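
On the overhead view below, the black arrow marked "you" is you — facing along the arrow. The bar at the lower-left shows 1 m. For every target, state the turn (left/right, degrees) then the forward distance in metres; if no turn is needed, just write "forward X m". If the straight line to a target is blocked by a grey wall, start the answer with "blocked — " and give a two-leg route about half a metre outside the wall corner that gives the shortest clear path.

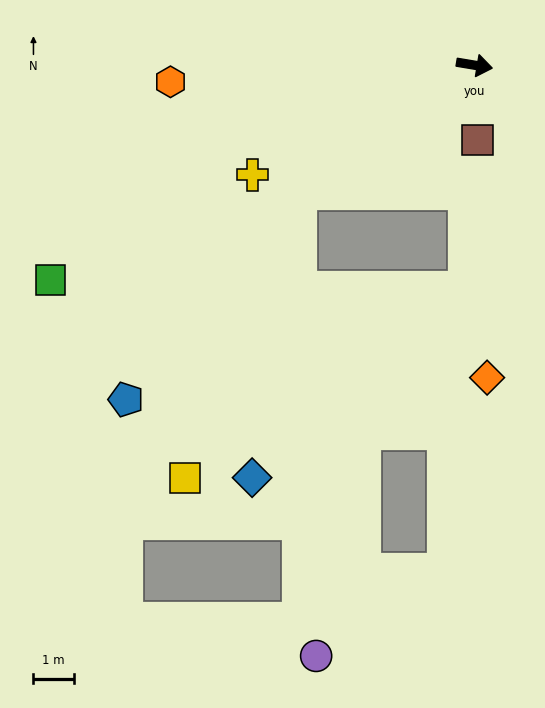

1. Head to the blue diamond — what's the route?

blocked — turn right 134°, forward 5.4 m, then turn left 44°, forward 7.2 m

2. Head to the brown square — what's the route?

turn right 78°, forward 1.9 m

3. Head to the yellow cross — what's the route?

turn right 144°, forward 6.2 m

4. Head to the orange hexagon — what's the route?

turn right 167°, forward 7.6 m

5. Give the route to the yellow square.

blocked — turn right 134°, forward 5.4 m, then turn left 31°, forward 7.6 m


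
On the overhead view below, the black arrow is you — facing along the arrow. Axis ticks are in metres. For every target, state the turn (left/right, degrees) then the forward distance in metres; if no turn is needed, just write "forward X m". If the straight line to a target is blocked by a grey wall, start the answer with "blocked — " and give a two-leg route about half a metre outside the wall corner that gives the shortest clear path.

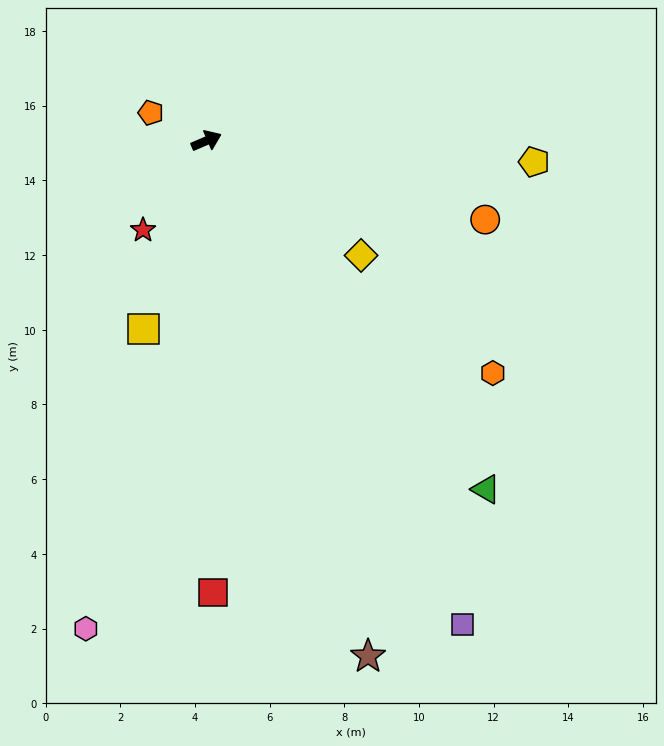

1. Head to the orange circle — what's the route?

turn right 39°, forward 7.8 m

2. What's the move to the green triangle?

turn right 75°, forward 12.0 m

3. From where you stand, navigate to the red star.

turn right 149°, forward 2.9 m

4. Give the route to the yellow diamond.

turn right 60°, forward 5.2 m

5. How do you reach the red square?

turn right 112°, forward 12.1 m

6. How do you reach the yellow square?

turn right 132°, forward 5.3 m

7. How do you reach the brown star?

turn right 96°, forward 14.5 m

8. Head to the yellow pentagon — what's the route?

turn right 27°, forward 8.8 m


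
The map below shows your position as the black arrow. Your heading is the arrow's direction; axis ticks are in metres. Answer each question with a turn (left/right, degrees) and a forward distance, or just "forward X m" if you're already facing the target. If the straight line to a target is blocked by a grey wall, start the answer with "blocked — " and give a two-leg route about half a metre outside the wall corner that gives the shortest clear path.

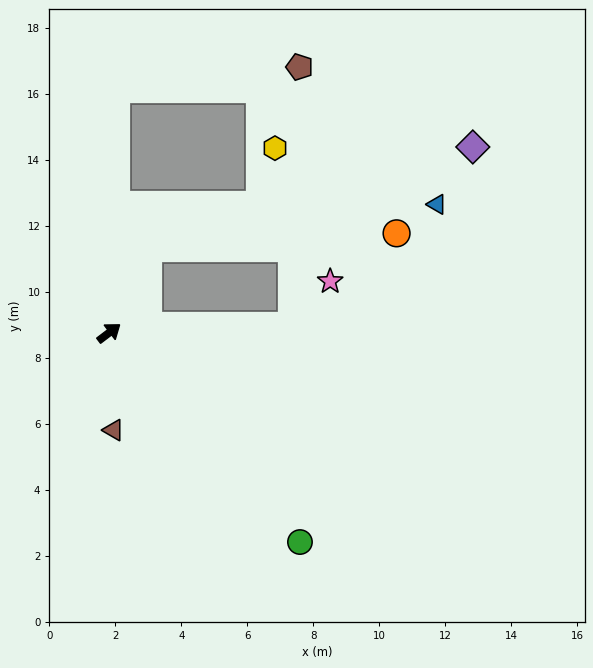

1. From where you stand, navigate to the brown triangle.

turn right 125°, forward 3.0 m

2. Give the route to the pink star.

blocked — turn right 35°, forward 5.5 m, then turn left 47°, forward 1.8 m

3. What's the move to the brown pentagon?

blocked — turn left 51°, forward 7.4 m, then turn right 81°, forward 5.6 m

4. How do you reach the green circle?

turn right 85°, forward 8.6 m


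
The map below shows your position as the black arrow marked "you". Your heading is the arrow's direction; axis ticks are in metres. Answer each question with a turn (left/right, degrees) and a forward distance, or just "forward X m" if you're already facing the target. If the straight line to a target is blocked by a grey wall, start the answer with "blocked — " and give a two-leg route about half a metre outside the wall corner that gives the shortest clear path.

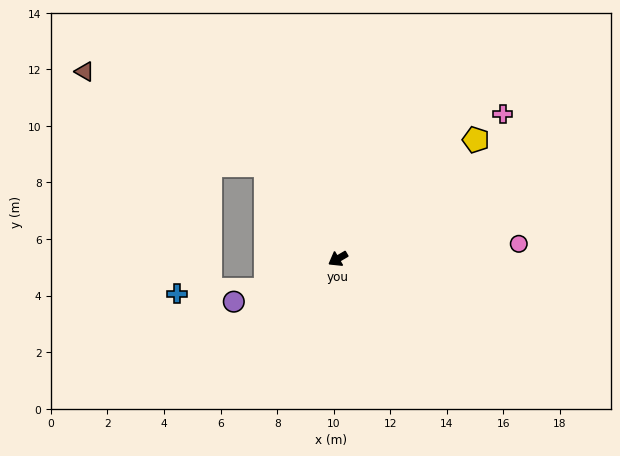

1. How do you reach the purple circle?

turn right 8°, forward 4.0 m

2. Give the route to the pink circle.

turn left 154°, forward 6.4 m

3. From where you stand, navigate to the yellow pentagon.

turn right 170°, forward 6.4 m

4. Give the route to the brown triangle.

blocked — turn right 83°, forward 4.2 m, then turn left 25°, forward 7.2 m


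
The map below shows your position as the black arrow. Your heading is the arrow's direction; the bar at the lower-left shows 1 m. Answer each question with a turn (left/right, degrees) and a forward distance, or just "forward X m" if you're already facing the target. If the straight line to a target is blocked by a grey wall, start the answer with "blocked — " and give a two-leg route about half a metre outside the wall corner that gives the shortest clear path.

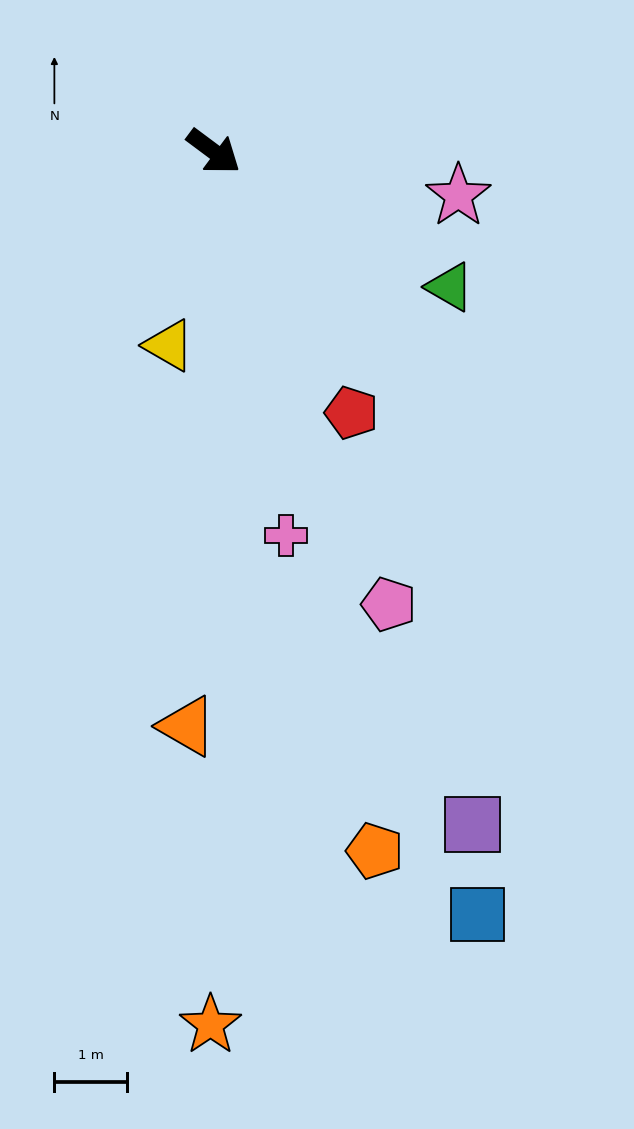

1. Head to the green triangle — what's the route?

turn left 7°, forward 3.7 m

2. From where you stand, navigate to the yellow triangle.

turn right 66°, forward 2.7 m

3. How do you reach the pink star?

turn left 26°, forward 3.4 m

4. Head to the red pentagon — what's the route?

turn right 26°, forward 4.1 m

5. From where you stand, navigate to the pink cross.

turn right 43°, forward 5.4 m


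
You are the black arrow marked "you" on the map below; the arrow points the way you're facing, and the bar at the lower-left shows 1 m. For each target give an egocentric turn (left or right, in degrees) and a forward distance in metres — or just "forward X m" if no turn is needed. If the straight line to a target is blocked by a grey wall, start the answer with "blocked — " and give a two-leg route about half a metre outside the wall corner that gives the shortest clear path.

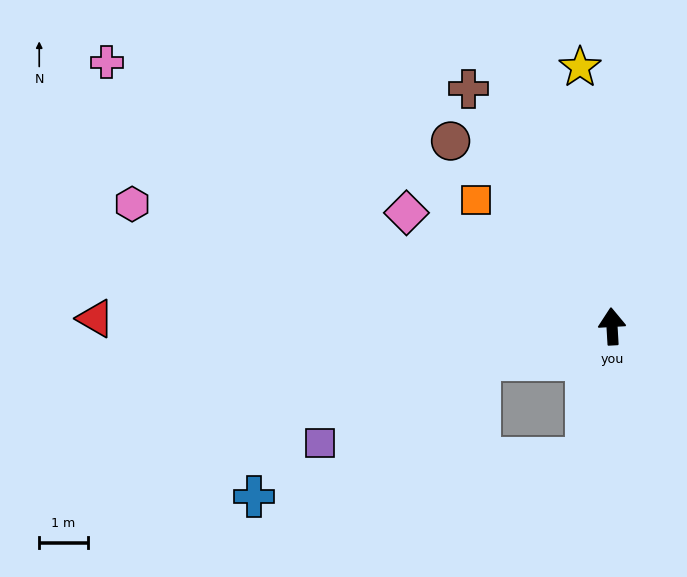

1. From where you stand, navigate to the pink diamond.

turn left 58°, forward 4.8 m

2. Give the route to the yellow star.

turn left 4°, forward 5.4 m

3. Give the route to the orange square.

turn left 44°, forward 3.8 m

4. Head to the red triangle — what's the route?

turn left 86°, forward 10.7 m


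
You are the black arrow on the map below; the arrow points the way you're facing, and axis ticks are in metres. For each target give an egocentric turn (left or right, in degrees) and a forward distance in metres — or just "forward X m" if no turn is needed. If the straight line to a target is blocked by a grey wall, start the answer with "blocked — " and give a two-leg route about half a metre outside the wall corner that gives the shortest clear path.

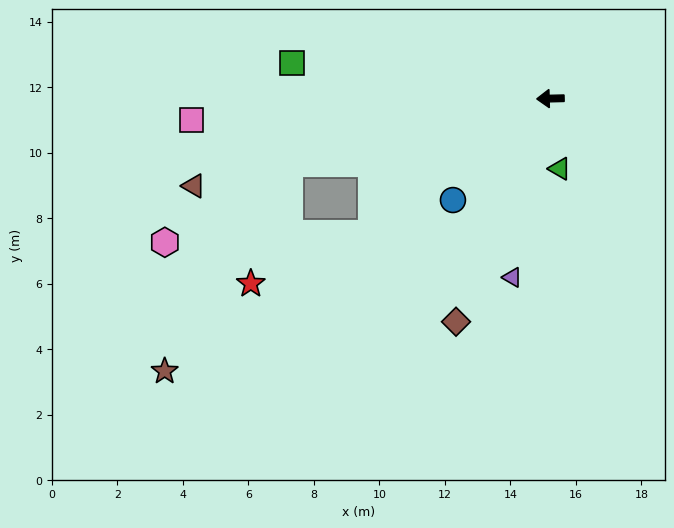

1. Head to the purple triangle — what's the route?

turn left 77°, forward 5.6 m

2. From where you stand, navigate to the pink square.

turn left 2°, forward 11.0 m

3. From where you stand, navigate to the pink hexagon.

blocked — turn left 12°, forward 8.2 m, then turn left 19°, forward 4.5 m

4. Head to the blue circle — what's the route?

turn left 45°, forward 4.3 m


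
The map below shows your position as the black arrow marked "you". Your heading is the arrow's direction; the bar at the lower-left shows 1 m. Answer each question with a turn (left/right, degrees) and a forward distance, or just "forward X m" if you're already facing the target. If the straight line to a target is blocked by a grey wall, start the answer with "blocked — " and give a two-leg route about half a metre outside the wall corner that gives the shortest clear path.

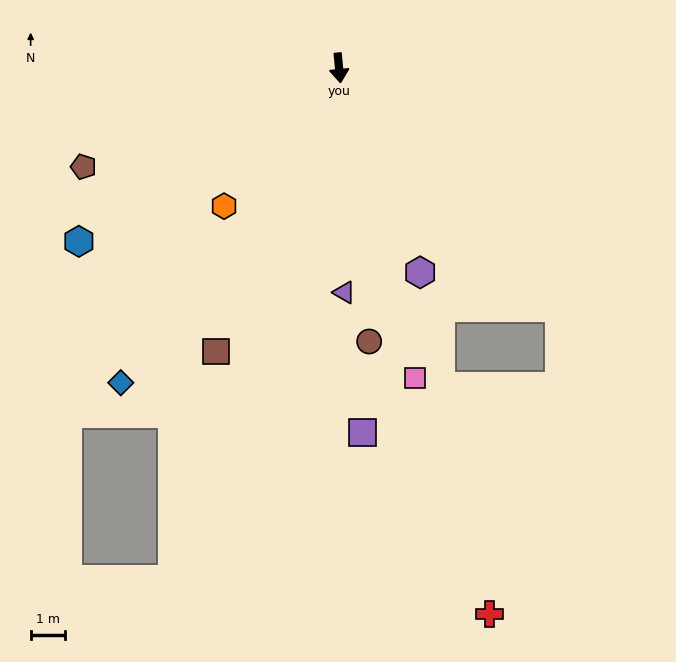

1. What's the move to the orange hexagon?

turn right 45°, forward 5.2 m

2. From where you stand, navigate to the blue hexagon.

turn right 62°, forward 9.1 m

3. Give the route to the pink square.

turn left 8°, forward 9.3 m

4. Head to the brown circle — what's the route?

forward 8.0 m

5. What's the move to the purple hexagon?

turn left 16°, forward 6.4 m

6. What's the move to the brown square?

turn right 29°, forward 9.0 m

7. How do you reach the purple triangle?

turn right 4°, forward 6.5 m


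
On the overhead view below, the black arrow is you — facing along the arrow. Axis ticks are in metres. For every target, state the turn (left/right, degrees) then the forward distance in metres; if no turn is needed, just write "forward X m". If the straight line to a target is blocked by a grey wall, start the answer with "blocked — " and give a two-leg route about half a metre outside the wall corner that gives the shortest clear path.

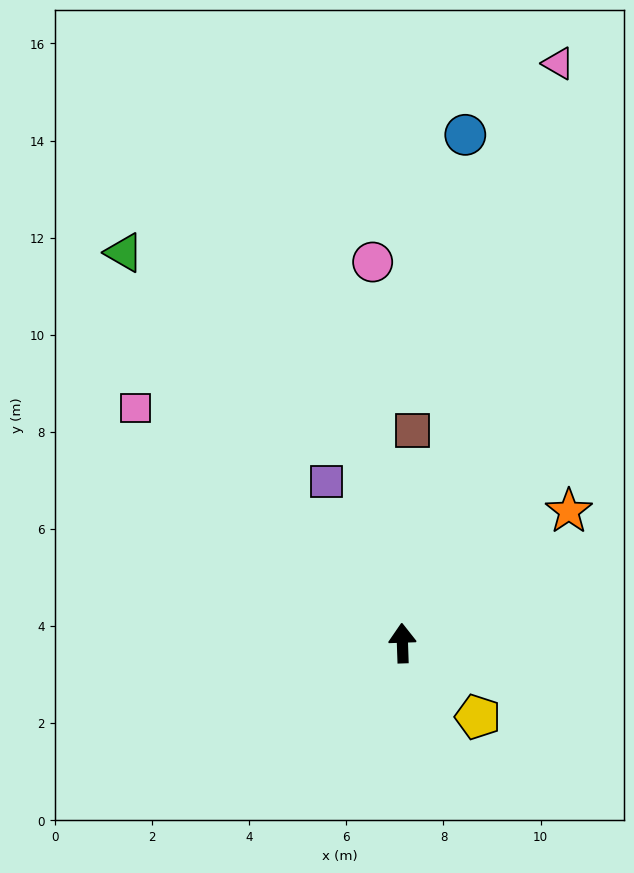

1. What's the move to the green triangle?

turn left 34°, forward 9.9 m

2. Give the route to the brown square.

turn right 5°, forward 4.4 m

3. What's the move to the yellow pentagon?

turn right 136°, forward 2.2 m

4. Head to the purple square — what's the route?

turn left 23°, forward 3.7 m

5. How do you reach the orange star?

turn right 54°, forward 4.4 m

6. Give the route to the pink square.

turn left 47°, forward 7.3 m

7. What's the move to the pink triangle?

turn right 17°, forward 12.4 m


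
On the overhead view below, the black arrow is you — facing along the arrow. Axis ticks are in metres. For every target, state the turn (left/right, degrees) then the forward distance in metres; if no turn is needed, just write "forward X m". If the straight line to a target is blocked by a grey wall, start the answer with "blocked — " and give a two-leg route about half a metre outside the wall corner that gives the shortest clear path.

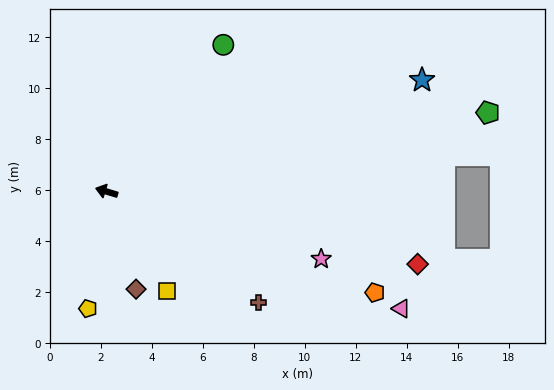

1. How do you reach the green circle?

turn right 112°, forward 7.4 m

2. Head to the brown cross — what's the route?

turn left 161°, forward 7.4 m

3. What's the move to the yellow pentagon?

turn left 98°, forward 4.6 m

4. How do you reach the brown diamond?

turn left 124°, forward 4.0 m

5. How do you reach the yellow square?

turn left 138°, forward 4.6 m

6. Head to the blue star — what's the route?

turn right 144°, forward 13.1 m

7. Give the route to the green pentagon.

turn right 152°, forward 15.3 m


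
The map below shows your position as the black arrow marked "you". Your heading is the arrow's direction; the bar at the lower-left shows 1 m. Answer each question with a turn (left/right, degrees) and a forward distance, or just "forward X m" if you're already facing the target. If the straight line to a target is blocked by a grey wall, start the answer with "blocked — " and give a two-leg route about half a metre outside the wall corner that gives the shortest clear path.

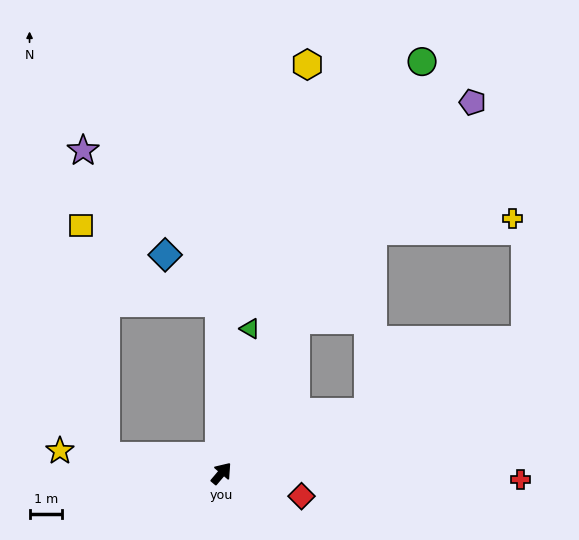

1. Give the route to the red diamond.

turn right 66°, forward 2.6 m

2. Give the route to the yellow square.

blocked — turn left 121°, forward 3.6 m, then turn right 74°, forward 7.1 m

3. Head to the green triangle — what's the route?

turn left 29°, forward 4.5 m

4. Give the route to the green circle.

turn left 14°, forward 14.1 m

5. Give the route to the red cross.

turn right 51°, forward 9.2 m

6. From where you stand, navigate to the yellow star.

turn left 122°, forward 5.0 m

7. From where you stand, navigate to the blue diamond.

blocked — turn left 41°, forward 5.2 m, then turn left 47°, forward 2.2 m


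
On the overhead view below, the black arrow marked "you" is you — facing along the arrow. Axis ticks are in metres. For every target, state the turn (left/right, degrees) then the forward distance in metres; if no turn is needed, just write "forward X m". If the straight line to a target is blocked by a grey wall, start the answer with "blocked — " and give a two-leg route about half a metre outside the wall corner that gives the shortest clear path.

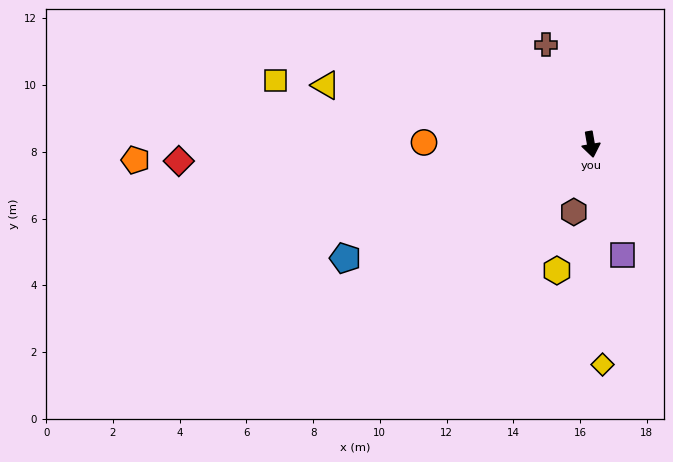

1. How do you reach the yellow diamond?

turn right 7°, forward 6.6 m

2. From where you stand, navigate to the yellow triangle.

turn right 112°, forward 8.1 m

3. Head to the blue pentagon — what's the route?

turn right 75°, forward 8.1 m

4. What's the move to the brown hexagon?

turn right 24°, forward 2.1 m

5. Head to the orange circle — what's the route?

turn right 100°, forward 5.0 m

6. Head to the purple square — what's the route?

turn left 6°, forward 3.5 m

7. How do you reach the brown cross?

turn right 165°, forward 3.3 m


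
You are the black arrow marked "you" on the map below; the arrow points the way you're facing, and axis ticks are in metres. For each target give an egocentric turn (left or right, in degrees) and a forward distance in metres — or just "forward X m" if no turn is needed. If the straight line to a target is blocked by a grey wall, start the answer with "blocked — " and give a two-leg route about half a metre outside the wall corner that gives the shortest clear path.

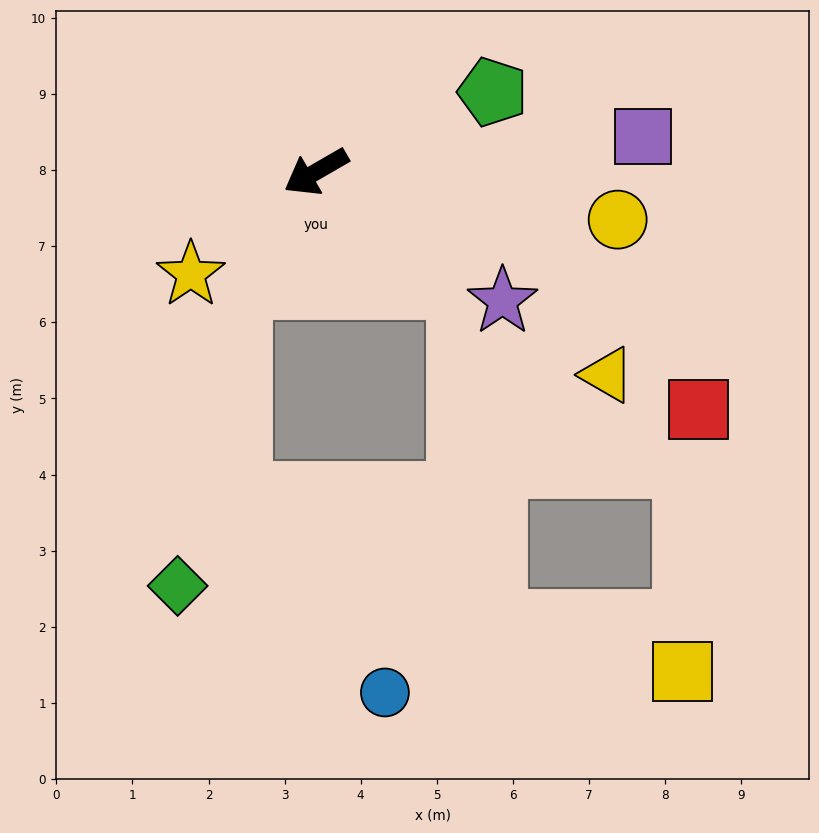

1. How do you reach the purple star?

turn left 115°, forward 3.0 m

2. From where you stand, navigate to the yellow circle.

turn left 141°, forward 4.0 m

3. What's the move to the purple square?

turn left 156°, forward 4.3 m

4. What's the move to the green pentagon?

turn left 174°, forward 2.5 m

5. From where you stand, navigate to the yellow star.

turn left 9°, forward 2.1 m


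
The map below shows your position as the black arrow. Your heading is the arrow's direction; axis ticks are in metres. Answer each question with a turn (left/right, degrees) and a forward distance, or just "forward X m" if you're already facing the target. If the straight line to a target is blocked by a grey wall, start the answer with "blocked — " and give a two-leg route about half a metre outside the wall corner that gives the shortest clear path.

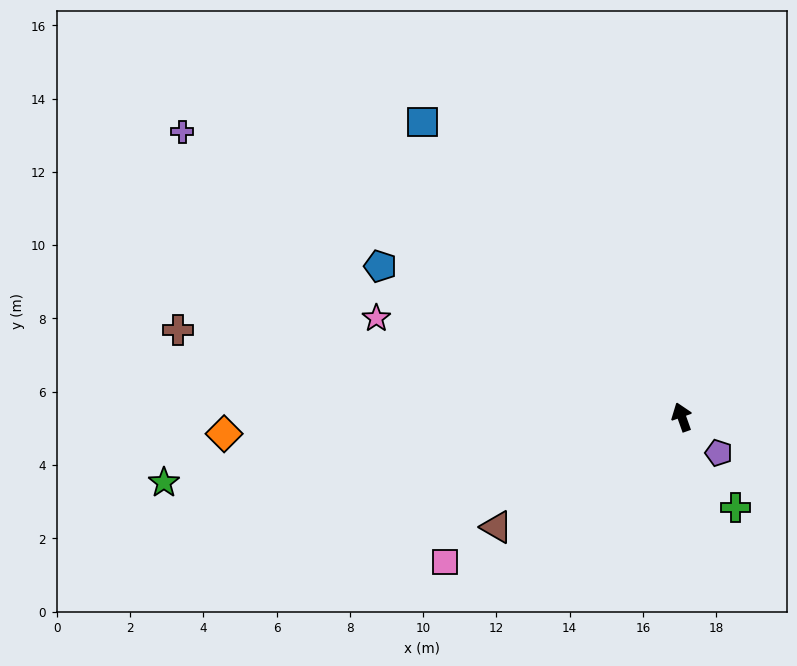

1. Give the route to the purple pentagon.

turn right 154°, forward 1.4 m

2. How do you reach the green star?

turn left 78°, forward 14.2 m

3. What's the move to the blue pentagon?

turn left 44°, forward 9.2 m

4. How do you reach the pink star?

turn left 53°, forward 8.8 m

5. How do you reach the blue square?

turn left 22°, forward 10.7 m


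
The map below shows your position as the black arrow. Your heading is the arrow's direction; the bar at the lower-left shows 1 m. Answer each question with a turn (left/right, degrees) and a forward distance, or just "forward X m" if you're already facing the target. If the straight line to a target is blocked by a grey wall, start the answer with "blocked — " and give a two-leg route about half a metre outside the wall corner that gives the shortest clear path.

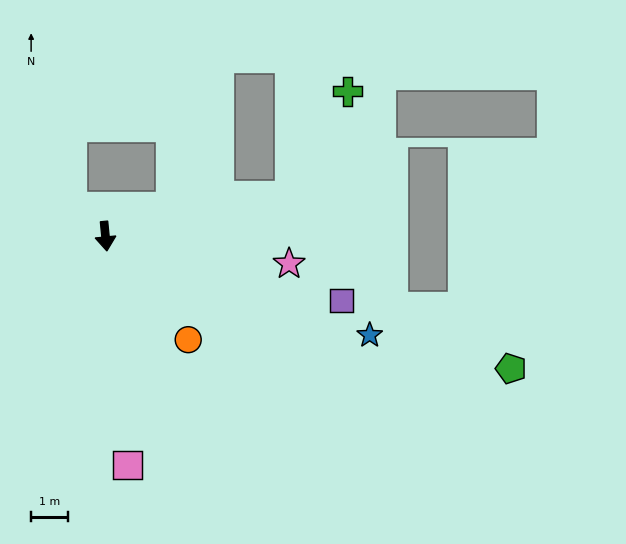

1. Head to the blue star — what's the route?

turn left 64°, forward 7.6 m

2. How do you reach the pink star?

turn left 76°, forward 5.0 m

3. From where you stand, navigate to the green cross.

blocked — turn left 96°, forward 5.1 m, then turn left 50°, forward 3.2 m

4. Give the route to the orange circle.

turn left 33°, forward 3.6 m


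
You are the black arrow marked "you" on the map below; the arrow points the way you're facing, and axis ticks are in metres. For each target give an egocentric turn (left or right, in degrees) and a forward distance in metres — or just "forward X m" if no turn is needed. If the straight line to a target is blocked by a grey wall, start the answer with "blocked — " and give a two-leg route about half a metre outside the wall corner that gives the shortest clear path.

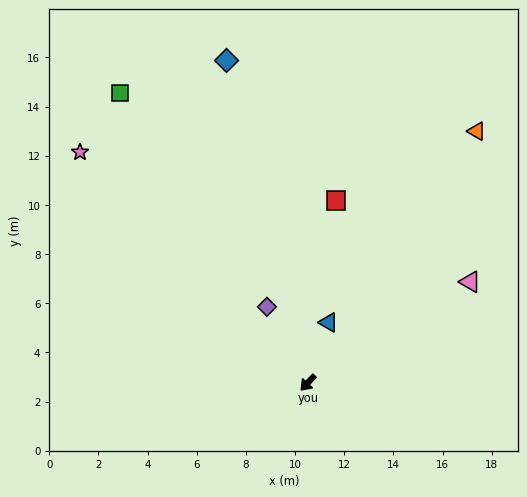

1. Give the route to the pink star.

turn right 93°, forward 13.2 m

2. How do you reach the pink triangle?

turn left 165°, forward 7.8 m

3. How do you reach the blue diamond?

turn right 123°, forward 13.5 m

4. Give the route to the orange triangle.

turn right 171°, forward 12.3 m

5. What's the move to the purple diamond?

turn right 109°, forward 3.5 m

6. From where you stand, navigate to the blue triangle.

turn right 156°, forward 2.6 m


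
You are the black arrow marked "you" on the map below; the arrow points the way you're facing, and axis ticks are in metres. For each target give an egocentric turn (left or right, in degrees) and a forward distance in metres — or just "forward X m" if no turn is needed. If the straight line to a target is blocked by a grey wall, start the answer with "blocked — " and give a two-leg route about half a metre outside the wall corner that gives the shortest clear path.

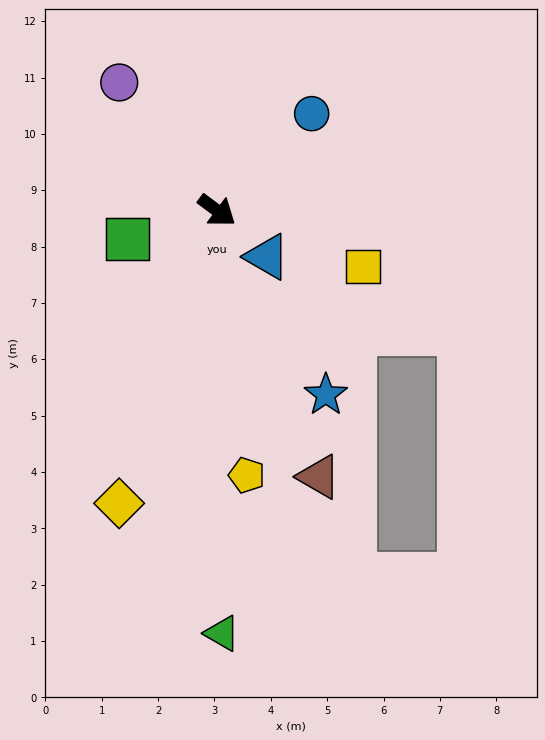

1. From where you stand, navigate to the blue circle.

turn left 82°, forward 2.4 m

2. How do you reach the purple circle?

turn left 164°, forward 2.9 m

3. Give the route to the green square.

turn right 126°, forward 1.7 m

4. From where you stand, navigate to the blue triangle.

turn right 6°, forward 1.2 m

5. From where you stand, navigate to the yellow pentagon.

turn right 47°, forward 4.7 m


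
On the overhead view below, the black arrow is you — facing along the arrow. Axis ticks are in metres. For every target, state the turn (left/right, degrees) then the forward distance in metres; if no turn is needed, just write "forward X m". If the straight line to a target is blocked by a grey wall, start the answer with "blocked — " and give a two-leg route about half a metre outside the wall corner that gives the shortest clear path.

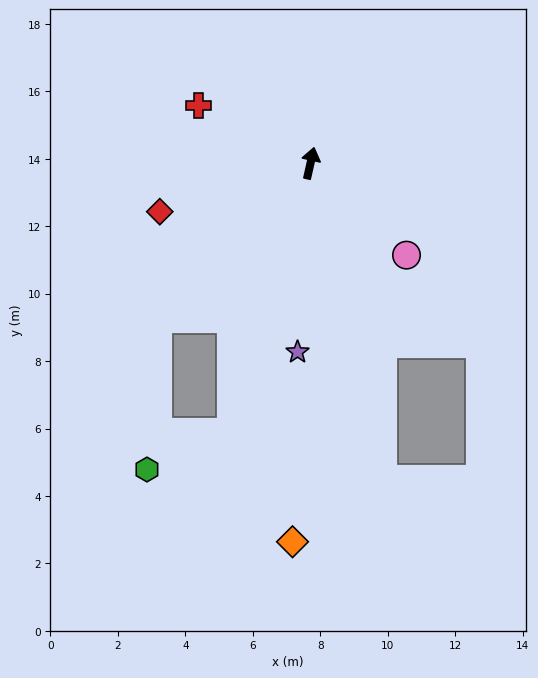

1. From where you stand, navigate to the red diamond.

turn left 121°, forward 4.7 m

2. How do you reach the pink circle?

turn right 121°, forward 3.9 m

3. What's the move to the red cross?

turn left 75°, forward 3.7 m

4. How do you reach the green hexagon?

blocked — turn left 148°, forward 6.5 m, then turn left 41°, forward 4.5 m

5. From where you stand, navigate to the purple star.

turn right 171°, forward 5.6 m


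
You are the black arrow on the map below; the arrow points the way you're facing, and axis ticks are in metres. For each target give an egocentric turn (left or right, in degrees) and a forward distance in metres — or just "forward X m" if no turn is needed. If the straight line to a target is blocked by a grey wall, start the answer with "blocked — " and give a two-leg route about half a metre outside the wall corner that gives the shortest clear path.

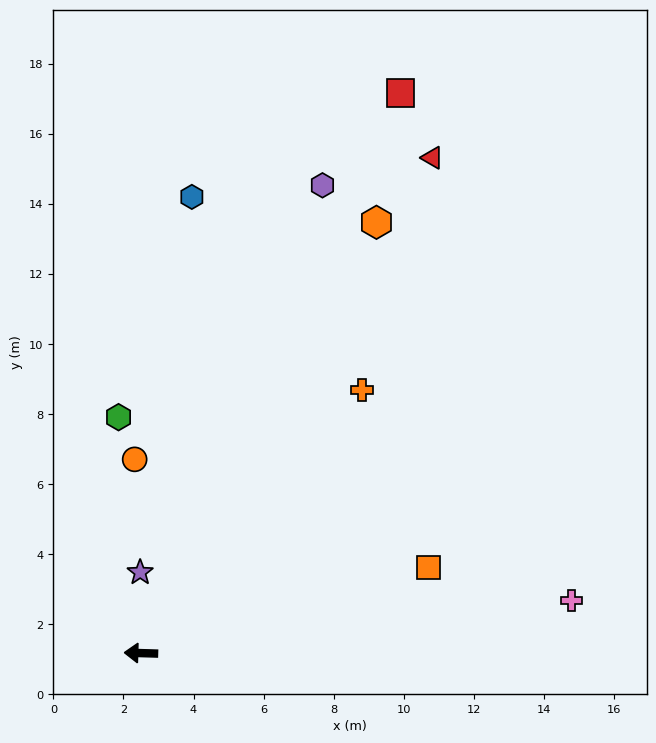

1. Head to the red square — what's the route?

turn right 113°, forward 17.6 m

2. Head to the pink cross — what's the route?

turn right 171°, forward 12.4 m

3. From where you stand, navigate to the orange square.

turn right 162°, forward 8.6 m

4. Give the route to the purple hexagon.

turn right 110°, forward 14.3 m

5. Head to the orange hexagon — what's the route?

turn right 117°, forward 14.0 m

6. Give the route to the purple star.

turn right 88°, forward 2.3 m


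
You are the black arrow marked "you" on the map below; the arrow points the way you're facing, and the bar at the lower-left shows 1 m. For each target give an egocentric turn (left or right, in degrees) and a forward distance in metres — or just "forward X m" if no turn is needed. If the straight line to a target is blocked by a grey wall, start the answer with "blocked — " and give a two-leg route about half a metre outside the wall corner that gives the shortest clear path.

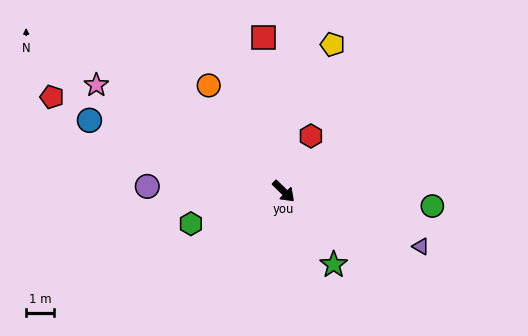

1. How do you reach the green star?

turn right 11°, forward 3.2 m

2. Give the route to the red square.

turn left 142°, forward 5.5 m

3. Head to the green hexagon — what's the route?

turn right 117°, forward 3.5 m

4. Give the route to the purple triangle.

turn left 22°, forward 5.2 m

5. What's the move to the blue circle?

turn right 156°, forward 7.3 m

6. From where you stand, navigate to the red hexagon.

turn left 108°, forward 2.2 m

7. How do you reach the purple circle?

turn right 138°, forward 4.8 m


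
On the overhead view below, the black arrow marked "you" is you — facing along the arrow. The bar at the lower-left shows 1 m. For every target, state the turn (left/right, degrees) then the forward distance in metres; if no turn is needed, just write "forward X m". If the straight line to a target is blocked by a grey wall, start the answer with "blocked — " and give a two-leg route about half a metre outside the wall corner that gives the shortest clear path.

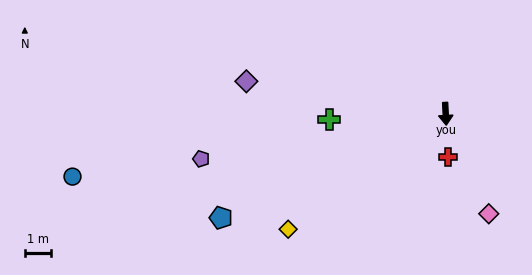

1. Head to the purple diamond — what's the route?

turn right 102°, forward 7.8 m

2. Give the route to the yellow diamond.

turn right 57°, forward 7.5 m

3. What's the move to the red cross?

forward 1.7 m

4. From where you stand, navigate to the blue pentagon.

turn right 68°, forward 9.5 m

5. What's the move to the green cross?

turn right 90°, forward 4.5 m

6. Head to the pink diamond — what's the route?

turn left 20°, forward 4.2 m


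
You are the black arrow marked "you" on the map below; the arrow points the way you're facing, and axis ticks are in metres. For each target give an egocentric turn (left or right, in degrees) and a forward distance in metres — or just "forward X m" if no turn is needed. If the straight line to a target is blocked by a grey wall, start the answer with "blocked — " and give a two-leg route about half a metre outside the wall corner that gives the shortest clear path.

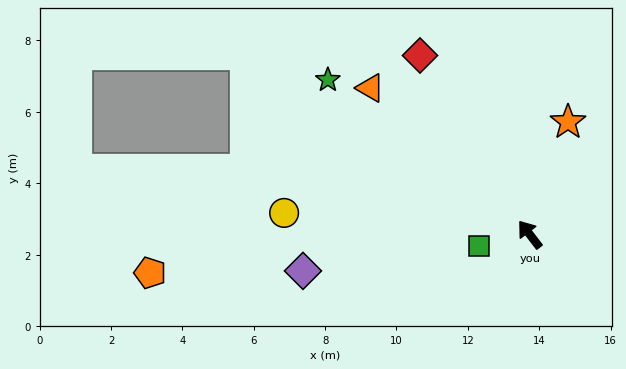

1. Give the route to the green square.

turn left 66°, forward 1.5 m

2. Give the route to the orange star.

turn right 56°, forward 3.3 m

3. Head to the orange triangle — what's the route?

turn left 10°, forward 6.1 m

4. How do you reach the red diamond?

turn right 6°, forward 5.9 m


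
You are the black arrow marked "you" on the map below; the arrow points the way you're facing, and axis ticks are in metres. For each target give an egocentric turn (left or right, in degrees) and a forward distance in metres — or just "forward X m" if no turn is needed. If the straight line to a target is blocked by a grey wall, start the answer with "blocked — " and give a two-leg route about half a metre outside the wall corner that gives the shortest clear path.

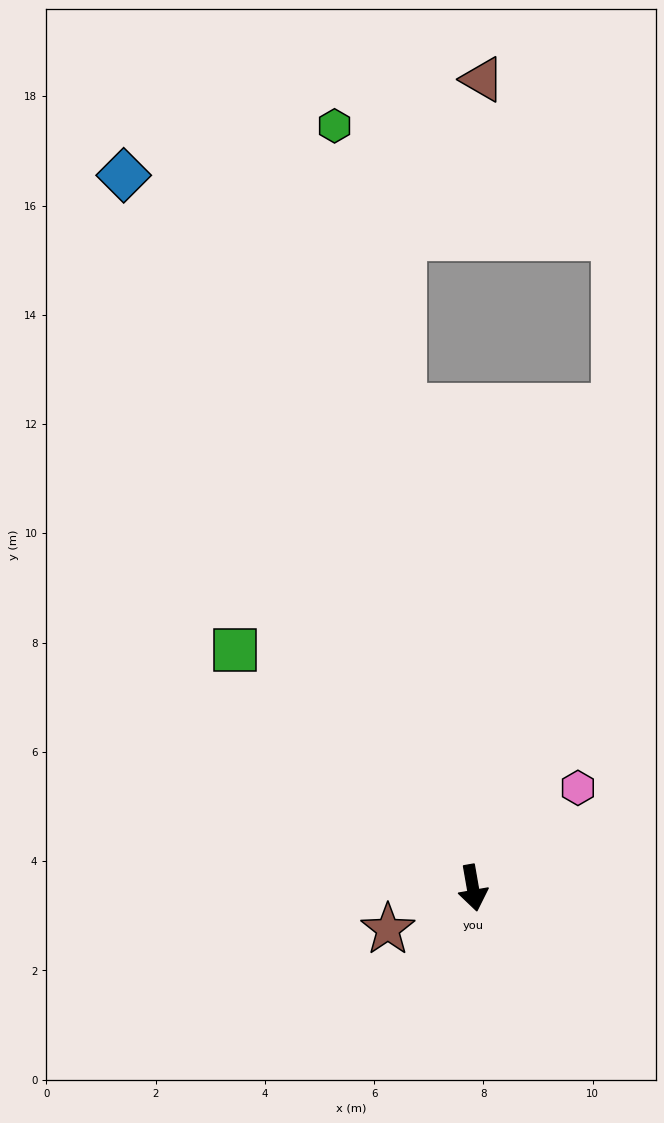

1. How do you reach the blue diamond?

turn right 164°, forward 14.5 m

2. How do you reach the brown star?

turn right 74°, forward 1.7 m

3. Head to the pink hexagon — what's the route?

turn left 124°, forward 2.7 m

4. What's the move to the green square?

turn right 145°, forward 6.2 m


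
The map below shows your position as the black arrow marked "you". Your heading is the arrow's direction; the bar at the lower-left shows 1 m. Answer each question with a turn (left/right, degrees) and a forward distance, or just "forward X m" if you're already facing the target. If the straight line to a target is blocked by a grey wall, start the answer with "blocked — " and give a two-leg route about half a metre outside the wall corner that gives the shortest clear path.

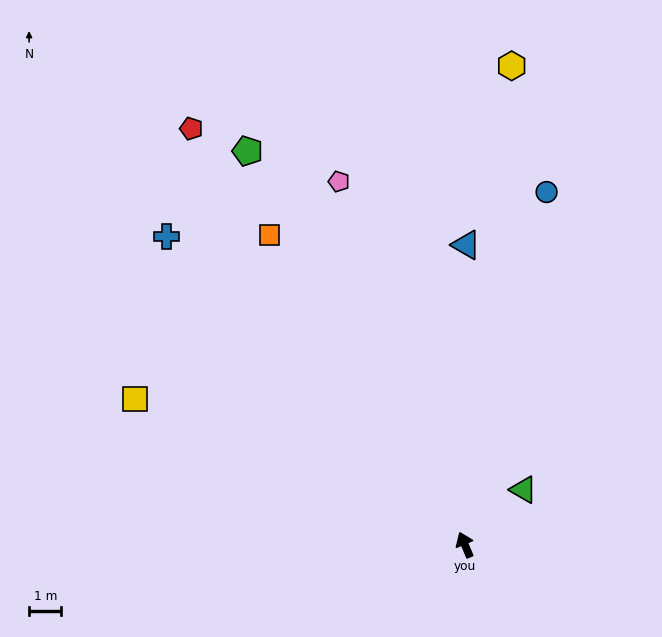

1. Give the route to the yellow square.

turn left 43°, forward 11.2 m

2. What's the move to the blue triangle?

turn right 23°, forward 9.3 m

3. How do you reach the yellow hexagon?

turn right 28°, forward 14.9 m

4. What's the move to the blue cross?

turn left 21°, forward 13.3 m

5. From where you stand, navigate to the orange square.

turn left 10°, forward 11.3 m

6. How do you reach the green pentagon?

turn left 6°, forward 13.9 m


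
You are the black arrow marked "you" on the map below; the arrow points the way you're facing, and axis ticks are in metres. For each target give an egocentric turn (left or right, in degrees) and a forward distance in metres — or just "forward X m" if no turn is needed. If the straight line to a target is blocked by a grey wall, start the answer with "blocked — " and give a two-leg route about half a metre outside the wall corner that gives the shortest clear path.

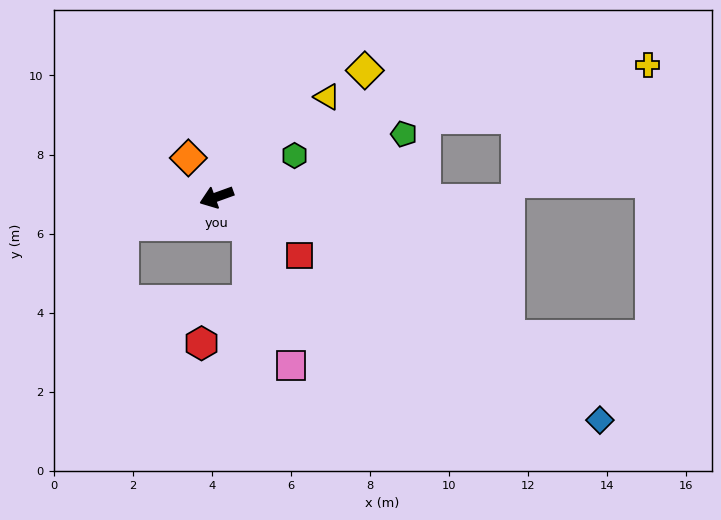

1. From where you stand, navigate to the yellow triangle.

turn right 158°, forward 3.8 m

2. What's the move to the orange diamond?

turn right 74°, forward 1.2 m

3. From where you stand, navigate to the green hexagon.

turn right 172°, forward 2.2 m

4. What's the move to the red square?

turn left 125°, forward 2.6 m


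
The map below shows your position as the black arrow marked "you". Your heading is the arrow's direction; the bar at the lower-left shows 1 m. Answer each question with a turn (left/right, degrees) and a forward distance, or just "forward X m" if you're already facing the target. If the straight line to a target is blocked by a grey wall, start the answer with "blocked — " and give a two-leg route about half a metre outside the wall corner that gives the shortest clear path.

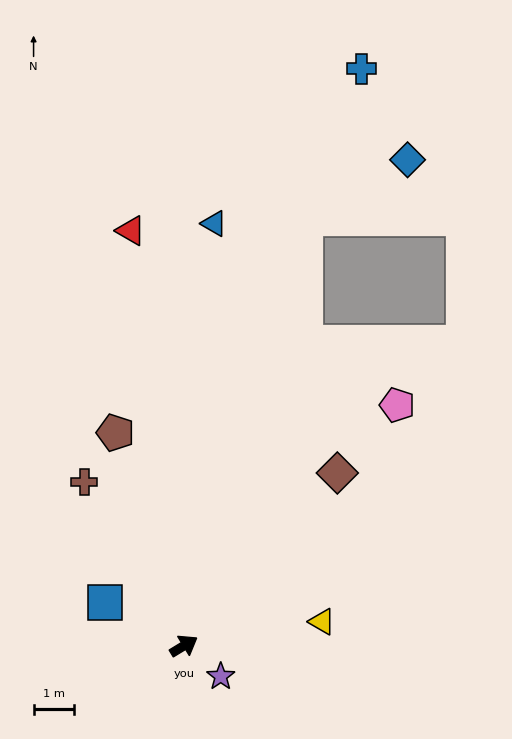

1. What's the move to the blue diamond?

blocked — turn left 43°, forward 10.9 m, then turn right 44°, forward 2.9 m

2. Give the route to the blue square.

turn left 120°, forward 2.2 m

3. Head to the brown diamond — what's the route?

turn left 17°, forward 5.7 m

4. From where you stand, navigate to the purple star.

turn right 71°, forward 1.2 m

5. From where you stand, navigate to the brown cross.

turn left 90°, forward 4.7 m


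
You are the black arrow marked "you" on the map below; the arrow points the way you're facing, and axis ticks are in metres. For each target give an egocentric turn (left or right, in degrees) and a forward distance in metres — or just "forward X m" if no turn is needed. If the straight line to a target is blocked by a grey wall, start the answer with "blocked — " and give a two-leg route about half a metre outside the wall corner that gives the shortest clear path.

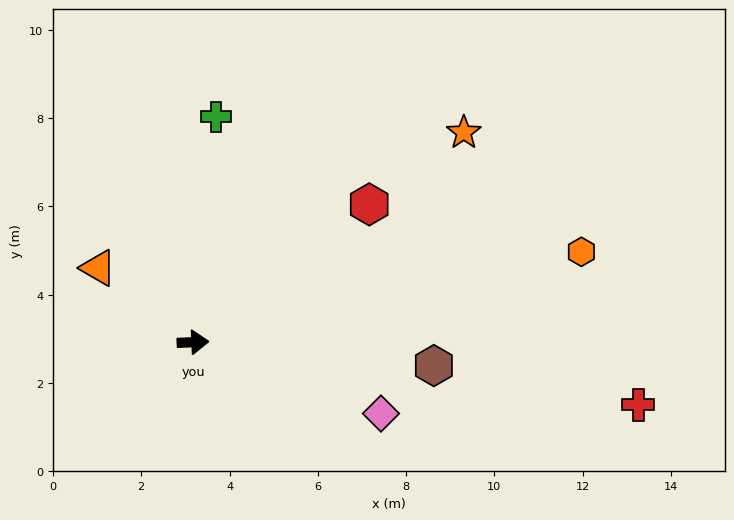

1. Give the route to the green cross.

turn left 82°, forward 5.1 m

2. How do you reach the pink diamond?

turn right 23°, forward 4.6 m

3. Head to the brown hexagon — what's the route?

turn right 8°, forward 5.5 m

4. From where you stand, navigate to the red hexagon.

turn left 35°, forward 5.1 m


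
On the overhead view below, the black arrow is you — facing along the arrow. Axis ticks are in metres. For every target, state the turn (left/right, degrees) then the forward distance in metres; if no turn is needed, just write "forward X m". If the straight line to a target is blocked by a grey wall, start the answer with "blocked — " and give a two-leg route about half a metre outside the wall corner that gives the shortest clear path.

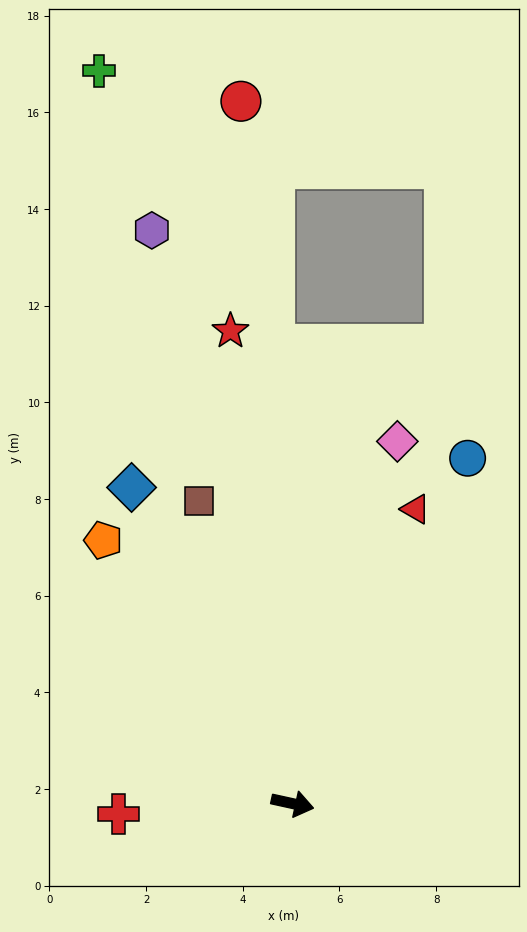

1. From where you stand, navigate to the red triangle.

turn left 80°, forward 6.6 m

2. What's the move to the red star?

turn left 110°, forward 9.9 m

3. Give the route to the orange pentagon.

turn left 138°, forward 6.7 m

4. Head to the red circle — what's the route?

turn left 107°, forward 14.6 m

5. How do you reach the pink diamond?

turn left 86°, forward 7.8 m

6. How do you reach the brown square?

turn left 120°, forward 6.6 m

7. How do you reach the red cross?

turn right 164°, forward 3.6 m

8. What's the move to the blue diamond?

turn left 129°, forward 7.3 m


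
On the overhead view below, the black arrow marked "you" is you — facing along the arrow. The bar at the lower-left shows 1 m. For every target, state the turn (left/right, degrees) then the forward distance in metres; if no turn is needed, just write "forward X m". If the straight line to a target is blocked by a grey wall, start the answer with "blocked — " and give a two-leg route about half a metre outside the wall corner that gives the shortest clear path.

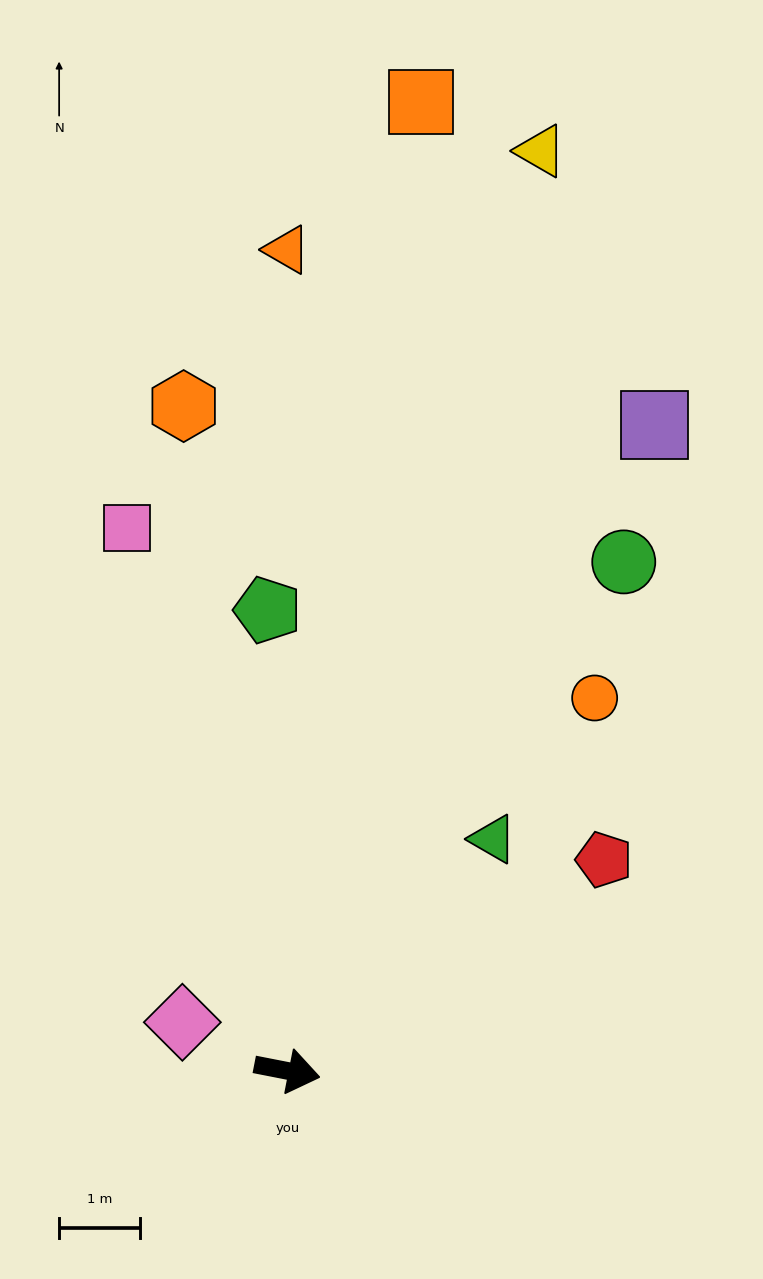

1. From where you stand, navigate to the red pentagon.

turn left 45°, forward 4.7 m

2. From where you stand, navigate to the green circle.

turn left 68°, forward 7.5 m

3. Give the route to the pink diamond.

turn left 166°, forward 1.4 m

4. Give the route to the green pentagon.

turn left 104°, forward 5.7 m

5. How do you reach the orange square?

turn left 93°, forward 12.1 m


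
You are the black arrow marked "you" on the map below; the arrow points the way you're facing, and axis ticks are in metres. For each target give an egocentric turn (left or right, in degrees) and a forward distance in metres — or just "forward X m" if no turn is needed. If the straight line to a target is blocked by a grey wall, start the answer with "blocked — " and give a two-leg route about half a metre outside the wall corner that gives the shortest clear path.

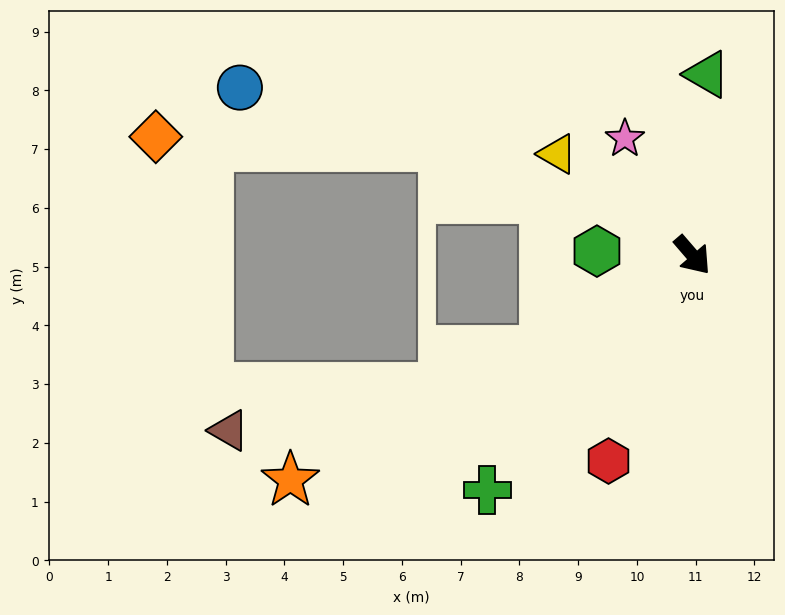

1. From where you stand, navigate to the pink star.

turn left 169°, forward 2.3 m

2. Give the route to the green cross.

turn right 82°, forward 5.3 m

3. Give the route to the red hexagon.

turn right 63°, forward 3.8 m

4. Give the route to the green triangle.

turn left 135°, forward 3.1 m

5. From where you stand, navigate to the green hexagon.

turn right 133°, forward 1.6 m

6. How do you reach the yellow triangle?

turn right 168°, forward 2.9 m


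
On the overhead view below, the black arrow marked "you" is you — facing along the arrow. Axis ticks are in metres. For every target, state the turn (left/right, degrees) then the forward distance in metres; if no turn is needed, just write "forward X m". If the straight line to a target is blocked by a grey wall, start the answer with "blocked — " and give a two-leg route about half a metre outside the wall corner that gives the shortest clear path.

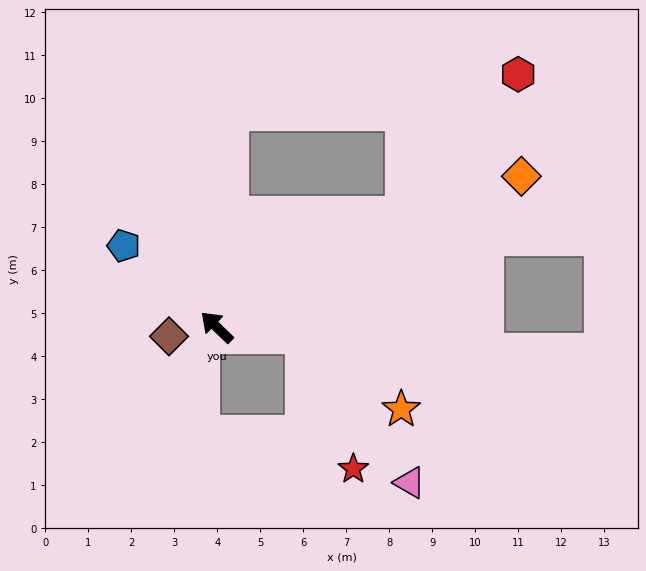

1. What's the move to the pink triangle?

blocked — turn right 141°, forward 2.0 m, then turn right 49°, forward 4.2 m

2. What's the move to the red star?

blocked — turn right 141°, forward 2.0 m, then turn right 65°, forward 3.3 m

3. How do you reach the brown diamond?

turn left 55°, forward 1.1 m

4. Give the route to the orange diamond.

turn right 110°, forward 7.9 m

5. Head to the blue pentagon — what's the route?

turn left 3°, forward 2.9 m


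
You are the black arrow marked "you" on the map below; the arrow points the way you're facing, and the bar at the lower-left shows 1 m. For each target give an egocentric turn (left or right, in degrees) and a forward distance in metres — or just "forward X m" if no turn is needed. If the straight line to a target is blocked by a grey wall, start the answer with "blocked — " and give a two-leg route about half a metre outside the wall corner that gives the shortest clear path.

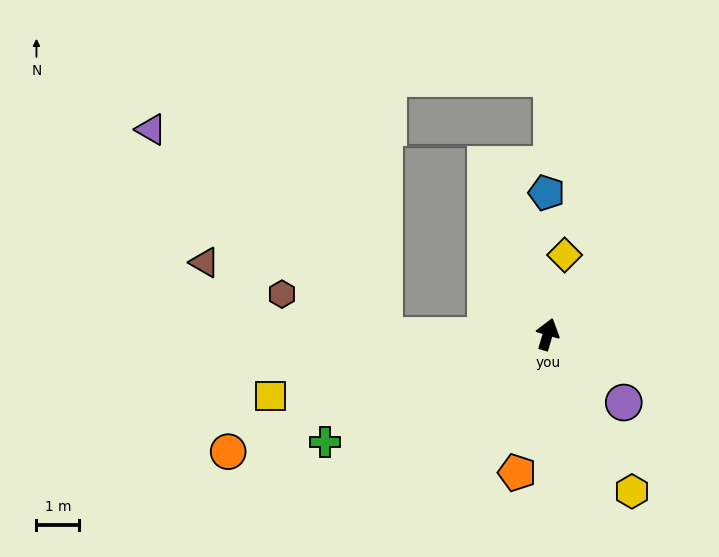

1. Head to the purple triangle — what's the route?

blocked — turn left 107°, forward 3.8 m, then turn right 42°, forward 7.3 m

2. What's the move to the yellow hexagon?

turn right 135°, forward 4.2 m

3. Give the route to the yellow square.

turn left 119°, forward 6.7 m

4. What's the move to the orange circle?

turn left 127°, forward 8.0 m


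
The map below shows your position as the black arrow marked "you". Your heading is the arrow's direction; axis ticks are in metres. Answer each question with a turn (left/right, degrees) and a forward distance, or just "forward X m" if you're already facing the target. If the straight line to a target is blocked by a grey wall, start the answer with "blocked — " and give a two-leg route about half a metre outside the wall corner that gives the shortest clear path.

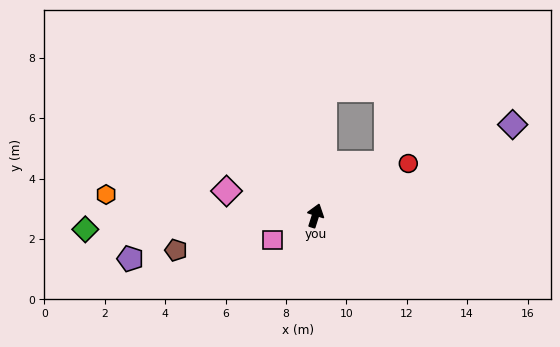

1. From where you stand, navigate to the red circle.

turn right 43°, forward 3.5 m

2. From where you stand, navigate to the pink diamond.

turn left 92°, forward 3.1 m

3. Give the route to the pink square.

turn left 137°, forward 1.6 m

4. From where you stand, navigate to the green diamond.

turn left 111°, forward 7.6 m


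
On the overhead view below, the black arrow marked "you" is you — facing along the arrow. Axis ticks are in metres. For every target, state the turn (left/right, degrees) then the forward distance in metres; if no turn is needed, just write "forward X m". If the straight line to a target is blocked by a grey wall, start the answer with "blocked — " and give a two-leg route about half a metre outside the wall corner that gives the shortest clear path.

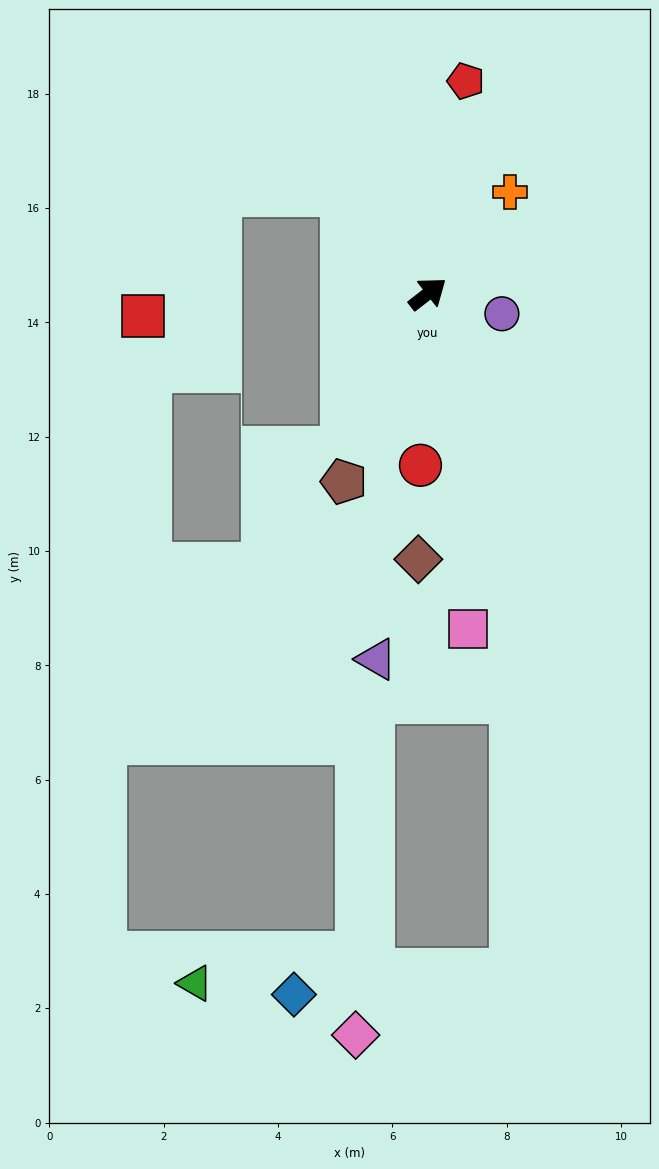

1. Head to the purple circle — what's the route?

turn right 53°, forward 1.3 m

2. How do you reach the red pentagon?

turn left 42°, forward 3.8 m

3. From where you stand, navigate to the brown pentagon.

turn right 152°, forward 3.6 m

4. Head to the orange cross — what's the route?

turn left 13°, forward 2.3 m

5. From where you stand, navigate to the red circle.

turn right 130°, forward 3.0 m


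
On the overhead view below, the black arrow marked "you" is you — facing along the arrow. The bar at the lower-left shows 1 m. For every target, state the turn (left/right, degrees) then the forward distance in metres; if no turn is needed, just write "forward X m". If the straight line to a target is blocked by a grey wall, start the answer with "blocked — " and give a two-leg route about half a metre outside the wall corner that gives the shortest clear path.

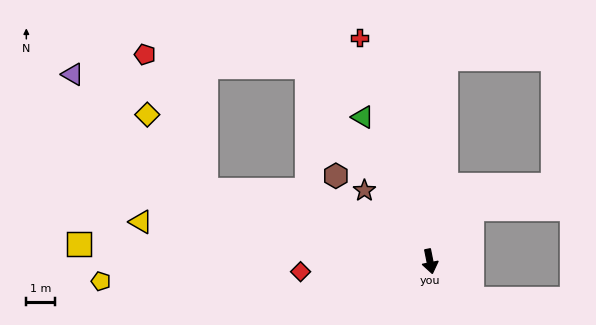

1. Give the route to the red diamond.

turn right 97°, forward 4.5 m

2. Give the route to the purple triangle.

blocked — turn right 119°, forward 8.1 m, then turn right 23°, forward 6.1 m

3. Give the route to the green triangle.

turn right 166°, forward 5.5 m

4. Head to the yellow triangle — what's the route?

turn right 109°, forward 10.1 m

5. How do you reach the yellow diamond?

blocked — turn right 119°, forward 8.1 m, then turn right 35°, forward 3.3 m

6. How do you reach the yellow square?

turn right 104°, forward 12.1 m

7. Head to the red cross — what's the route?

turn right 174°, forward 8.1 m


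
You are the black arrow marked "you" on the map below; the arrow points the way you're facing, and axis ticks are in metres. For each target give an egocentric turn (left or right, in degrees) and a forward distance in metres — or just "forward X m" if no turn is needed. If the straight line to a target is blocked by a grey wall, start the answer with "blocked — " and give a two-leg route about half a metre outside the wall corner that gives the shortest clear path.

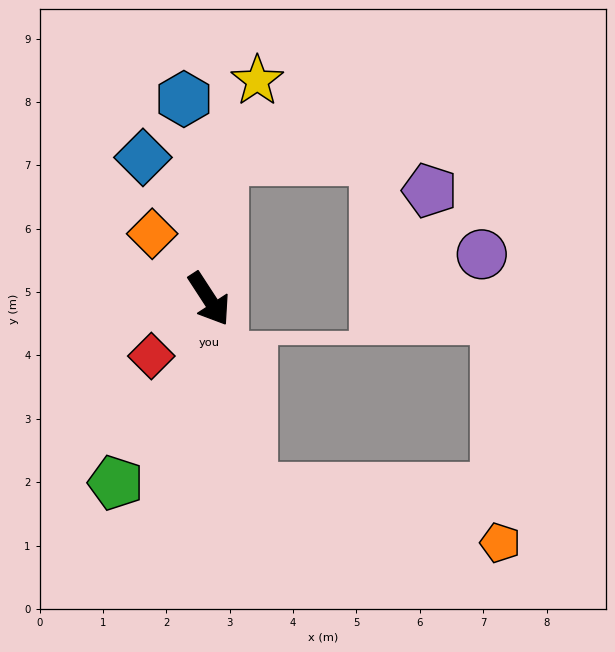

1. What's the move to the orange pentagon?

blocked — turn right 21°, forward 3.1 m, then turn left 66°, forward 4.0 m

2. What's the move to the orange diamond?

turn right 172°, forward 1.4 m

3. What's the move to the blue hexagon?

turn left 154°, forward 3.2 m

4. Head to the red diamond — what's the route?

turn right 78°, forward 1.3 m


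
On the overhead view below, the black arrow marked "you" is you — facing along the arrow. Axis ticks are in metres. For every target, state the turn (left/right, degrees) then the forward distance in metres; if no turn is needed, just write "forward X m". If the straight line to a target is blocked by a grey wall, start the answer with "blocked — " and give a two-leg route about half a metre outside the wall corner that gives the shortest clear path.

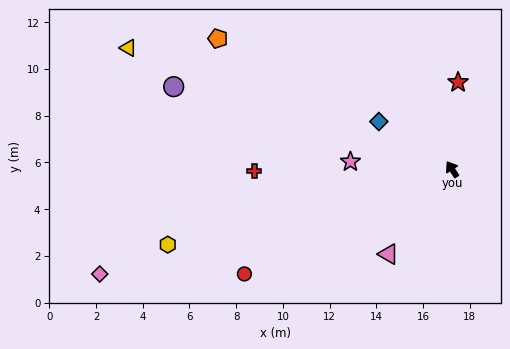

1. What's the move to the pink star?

turn left 53°, forward 4.4 m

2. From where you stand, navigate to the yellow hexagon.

turn left 72°, forward 12.6 m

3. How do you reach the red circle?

turn left 84°, forward 10.0 m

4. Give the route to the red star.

turn right 37°, forward 3.7 m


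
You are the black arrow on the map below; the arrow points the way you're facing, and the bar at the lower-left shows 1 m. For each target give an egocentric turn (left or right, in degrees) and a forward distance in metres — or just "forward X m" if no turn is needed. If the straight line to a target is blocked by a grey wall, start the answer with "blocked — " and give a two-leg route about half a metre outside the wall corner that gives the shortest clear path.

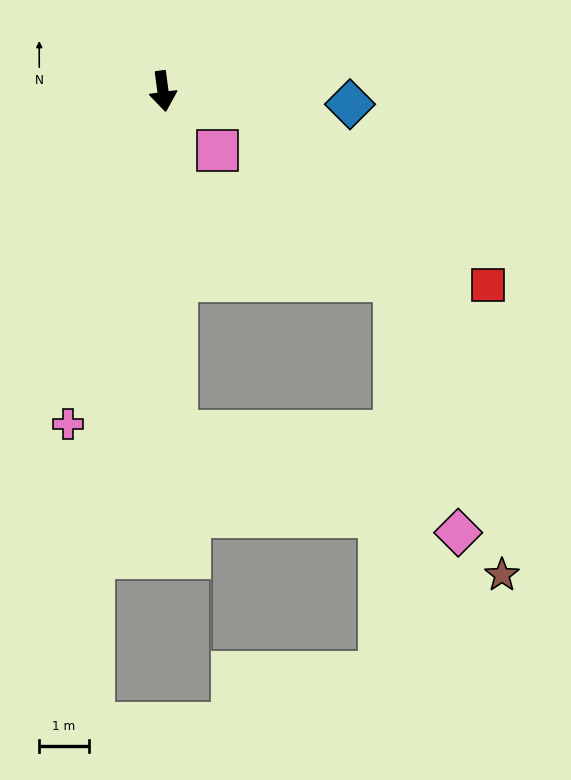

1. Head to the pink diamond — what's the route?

blocked — turn right 5°, forward 6.9 m, then turn left 68°, forward 6.1 m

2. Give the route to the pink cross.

turn right 24°, forward 7.0 m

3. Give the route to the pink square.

turn left 35°, forward 1.6 m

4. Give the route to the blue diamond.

turn left 78°, forward 3.8 m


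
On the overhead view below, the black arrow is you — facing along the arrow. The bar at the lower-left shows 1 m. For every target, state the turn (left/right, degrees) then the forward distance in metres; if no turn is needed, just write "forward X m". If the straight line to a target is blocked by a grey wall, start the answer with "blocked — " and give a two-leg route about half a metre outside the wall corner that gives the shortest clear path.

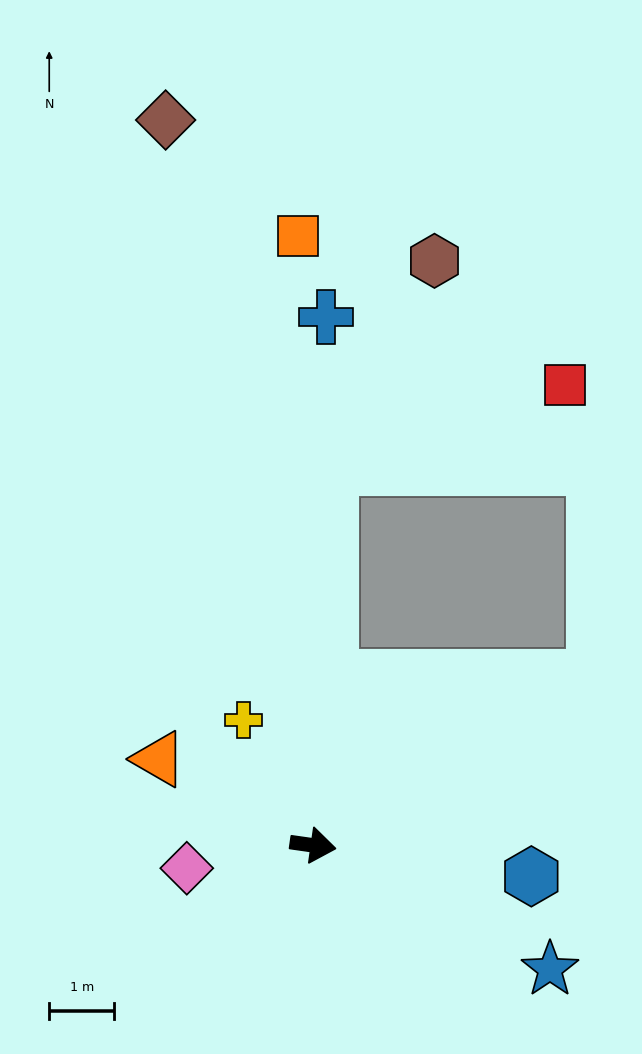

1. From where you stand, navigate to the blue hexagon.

forward 3.4 m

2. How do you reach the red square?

blocked — turn left 95°, forward 5.8 m, then turn right 67°, forward 3.8 m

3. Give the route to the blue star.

turn right 20°, forward 4.1 m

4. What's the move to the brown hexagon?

blocked — turn left 95°, forward 5.8 m, then turn right 24°, forward 3.5 m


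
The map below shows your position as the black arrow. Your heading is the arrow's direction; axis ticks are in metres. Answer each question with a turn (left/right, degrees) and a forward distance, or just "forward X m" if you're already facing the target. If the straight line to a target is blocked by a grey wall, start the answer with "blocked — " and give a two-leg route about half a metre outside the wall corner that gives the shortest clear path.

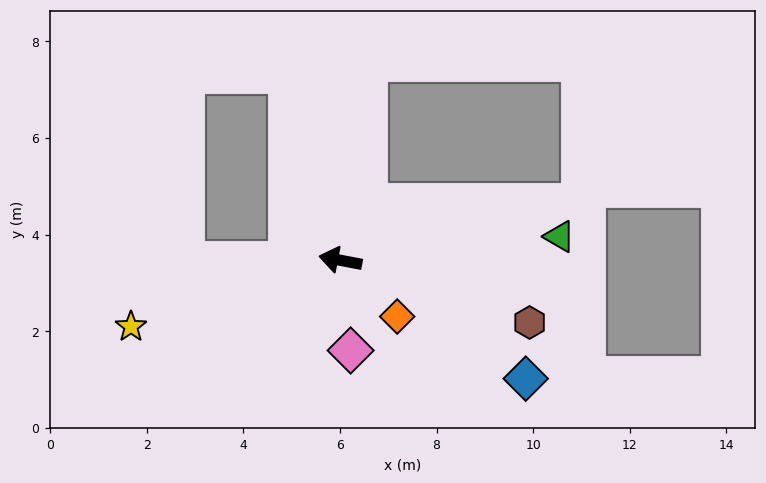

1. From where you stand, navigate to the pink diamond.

turn left 107°, forward 1.9 m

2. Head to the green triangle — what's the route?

turn right 163°, forward 4.6 m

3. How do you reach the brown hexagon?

turn left 173°, forward 4.1 m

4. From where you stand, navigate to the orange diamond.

turn left 146°, forward 1.7 m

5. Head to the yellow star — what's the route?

turn left 28°, forward 4.5 m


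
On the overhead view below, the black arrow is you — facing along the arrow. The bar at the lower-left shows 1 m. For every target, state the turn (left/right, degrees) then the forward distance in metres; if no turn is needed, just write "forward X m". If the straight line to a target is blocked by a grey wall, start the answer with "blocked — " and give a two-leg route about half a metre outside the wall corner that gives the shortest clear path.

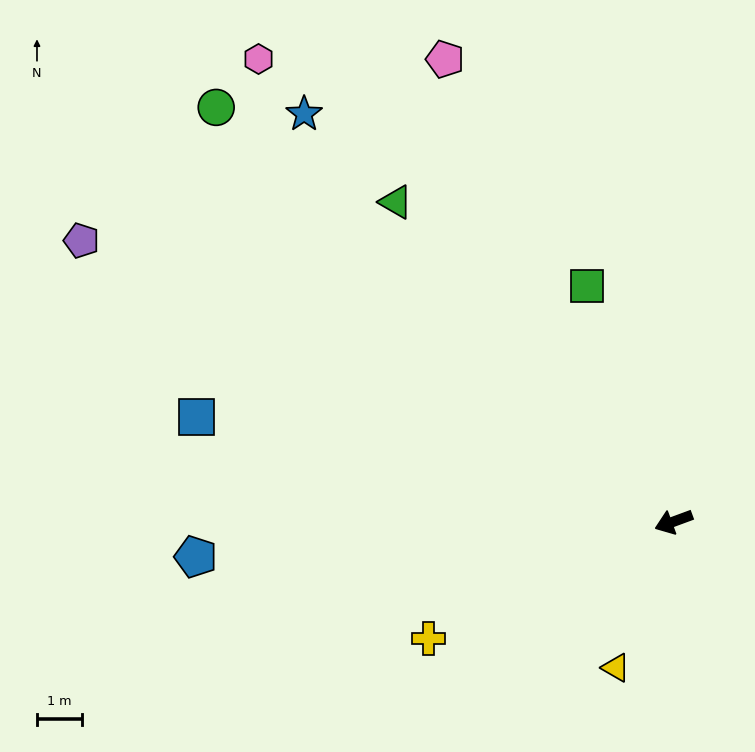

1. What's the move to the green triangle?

turn right 69°, forward 9.5 m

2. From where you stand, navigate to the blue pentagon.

turn right 16°, forward 10.7 m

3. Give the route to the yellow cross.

turn left 5°, forward 6.1 m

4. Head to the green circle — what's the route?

turn right 62°, forward 13.8 m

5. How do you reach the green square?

turn right 90°, forward 5.6 m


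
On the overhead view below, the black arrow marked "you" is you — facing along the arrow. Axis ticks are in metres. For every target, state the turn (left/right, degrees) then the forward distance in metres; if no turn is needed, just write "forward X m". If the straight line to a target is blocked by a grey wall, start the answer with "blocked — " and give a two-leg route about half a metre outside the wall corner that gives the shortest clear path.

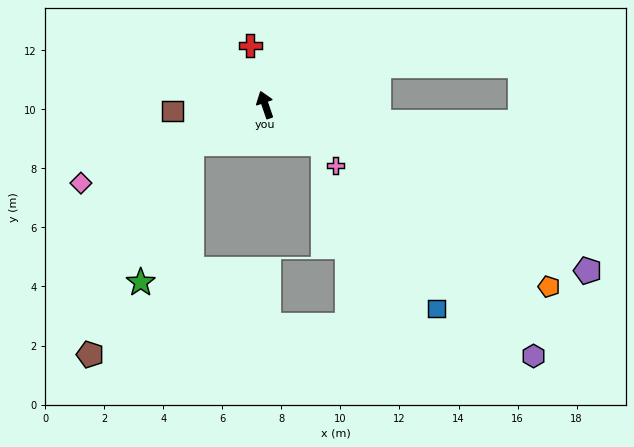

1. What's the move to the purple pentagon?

turn right 136°, forward 12.3 m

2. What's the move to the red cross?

turn right 5°, forward 2.1 m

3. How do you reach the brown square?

turn left 75°, forward 3.1 m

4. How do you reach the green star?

blocked — turn left 99°, forward 2.8 m, then turn left 42°, forward 5.0 m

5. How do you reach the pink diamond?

turn left 94°, forward 6.8 m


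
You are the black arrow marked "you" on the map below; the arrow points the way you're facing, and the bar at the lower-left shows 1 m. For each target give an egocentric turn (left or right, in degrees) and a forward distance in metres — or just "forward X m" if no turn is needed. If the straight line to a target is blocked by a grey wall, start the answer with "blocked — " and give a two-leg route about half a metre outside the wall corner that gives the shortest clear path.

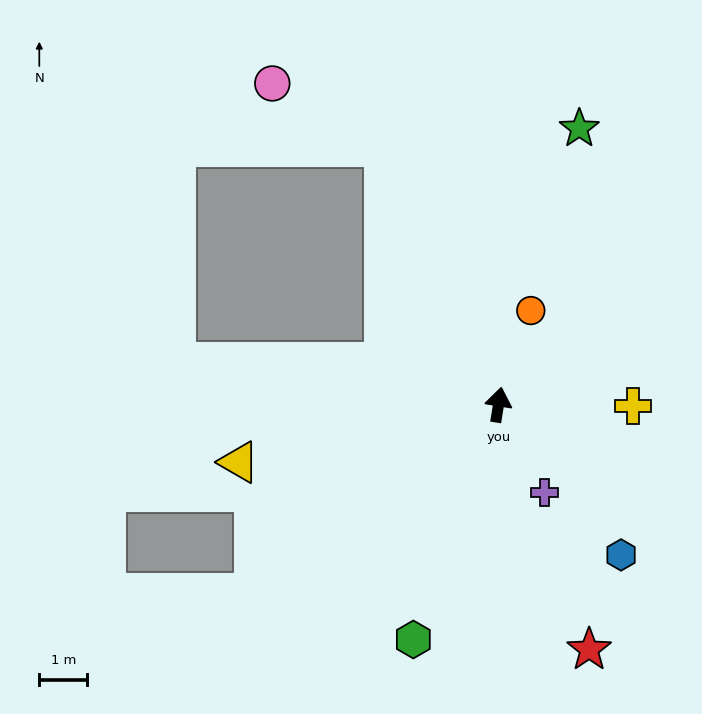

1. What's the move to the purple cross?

turn right 143°, forward 2.1 m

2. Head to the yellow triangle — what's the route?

turn left 112°, forward 5.5 m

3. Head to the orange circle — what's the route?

turn right 10°, forward 2.1 m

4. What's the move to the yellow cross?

turn right 81°, forward 2.8 m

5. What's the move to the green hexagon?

turn left 169°, forward 5.2 m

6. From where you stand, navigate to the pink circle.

blocked — turn left 33°, forward 5.9 m, then turn left 37°, forward 2.7 m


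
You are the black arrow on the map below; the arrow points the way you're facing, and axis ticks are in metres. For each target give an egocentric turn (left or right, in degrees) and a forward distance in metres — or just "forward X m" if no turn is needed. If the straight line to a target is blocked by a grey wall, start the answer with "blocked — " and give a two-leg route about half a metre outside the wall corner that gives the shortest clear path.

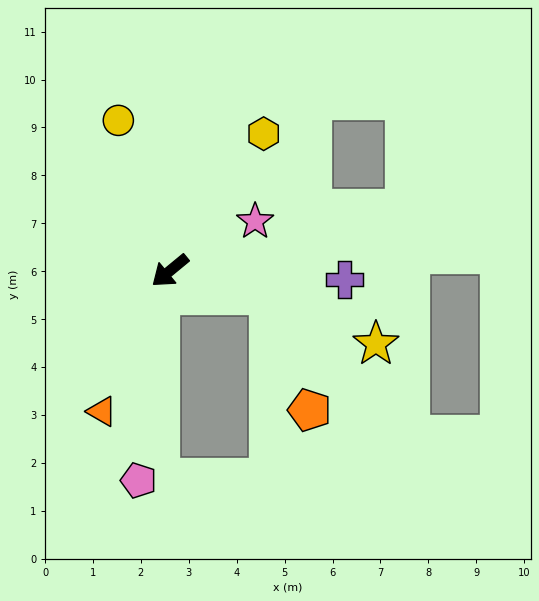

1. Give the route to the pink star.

turn left 171°, forward 2.1 m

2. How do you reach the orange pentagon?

blocked — turn left 127°, forward 2.1 m, then turn right 57°, forward 2.5 m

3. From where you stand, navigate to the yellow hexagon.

turn right 164°, forward 3.5 m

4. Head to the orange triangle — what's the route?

turn left 25°, forward 3.3 m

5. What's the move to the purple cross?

turn left 138°, forward 3.7 m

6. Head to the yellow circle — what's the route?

turn right 111°, forward 3.3 m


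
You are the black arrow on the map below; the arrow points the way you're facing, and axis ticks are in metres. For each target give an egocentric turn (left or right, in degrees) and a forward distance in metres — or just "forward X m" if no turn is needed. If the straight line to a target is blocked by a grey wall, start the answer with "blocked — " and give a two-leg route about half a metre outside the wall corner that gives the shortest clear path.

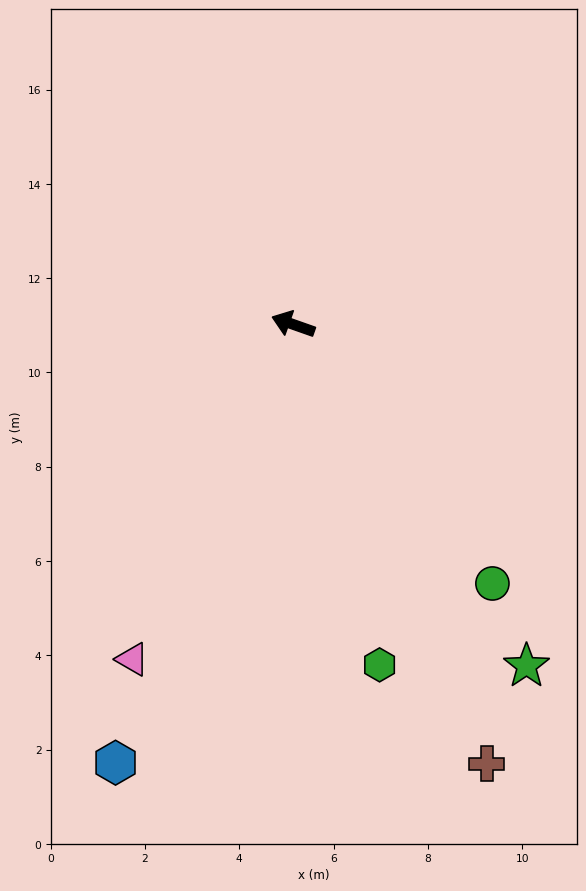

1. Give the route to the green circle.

turn left 147°, forward 6.9 m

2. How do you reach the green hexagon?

turn left 124°, forward 7.5 m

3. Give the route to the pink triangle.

turn left 84°, forward 7.9 m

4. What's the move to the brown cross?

turn left 133°, forward 10.2 m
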